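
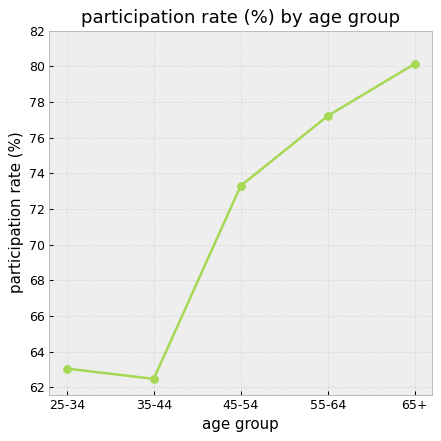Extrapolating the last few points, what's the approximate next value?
≈ 83

Last three: 74, 78, 80 → slope ≈ 3/step → next ≈ 83.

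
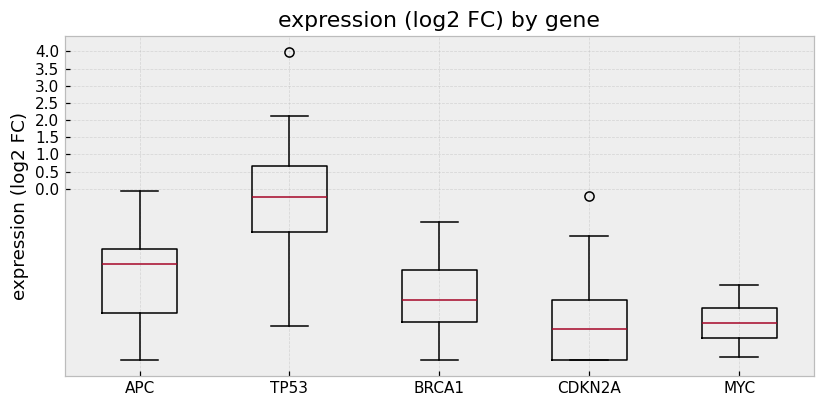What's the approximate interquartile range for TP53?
≈ 2.0

Q3 ≈ 0.5, Q1 ≈ -1.5; IQR ≈ 2.0.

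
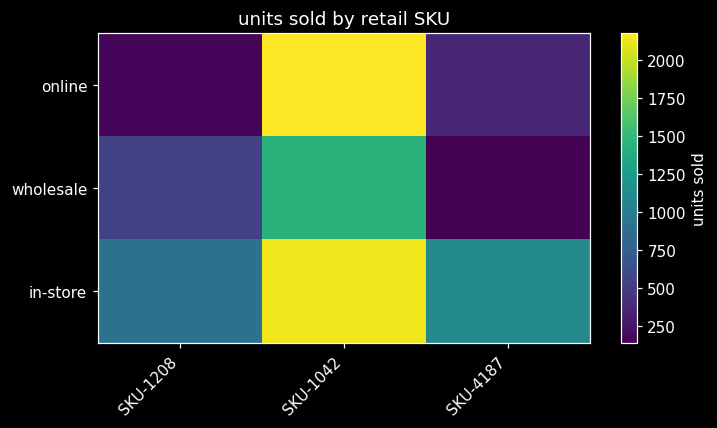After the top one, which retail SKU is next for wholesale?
SKU-1208

Top 3 for wholesale: SKU-1042 ≈ 1400, SKU-1208 ≈ 600, SKU-4187 ≈ 200.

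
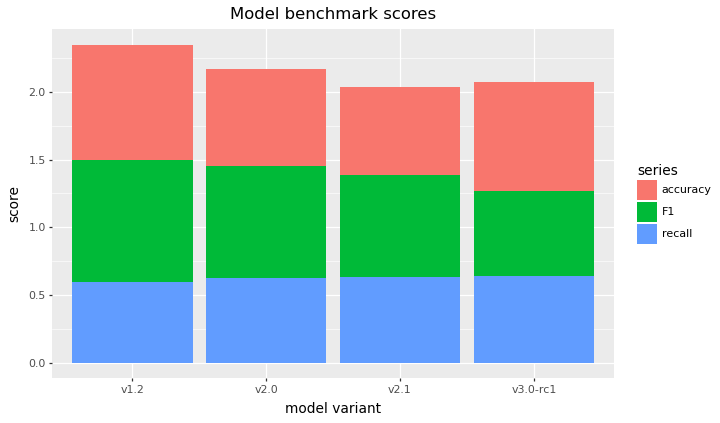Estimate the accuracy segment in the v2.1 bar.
≈ 0.6

accuracy top ≈ 2.0, bottom ≈ 1.4; segment ≈ 0.6.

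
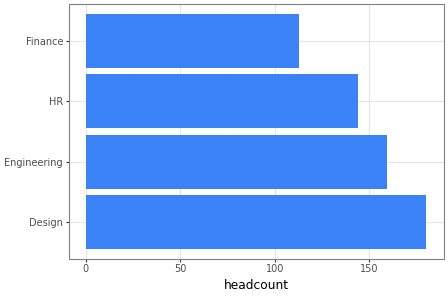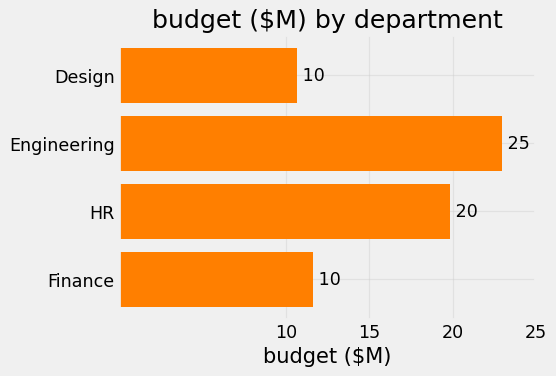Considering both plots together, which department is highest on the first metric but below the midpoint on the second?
Chart 2 median budget ($M) ≈ 15; below-median departments: Design, Finance. Among those, Design has the highest headcount (≈ 180).

Design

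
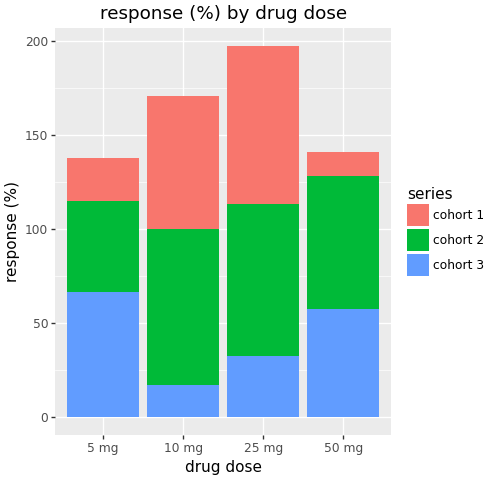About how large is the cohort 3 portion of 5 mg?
cohort 3 top ≈ 60, bottom ≈ 0; segment ≈ 60.

≈ 60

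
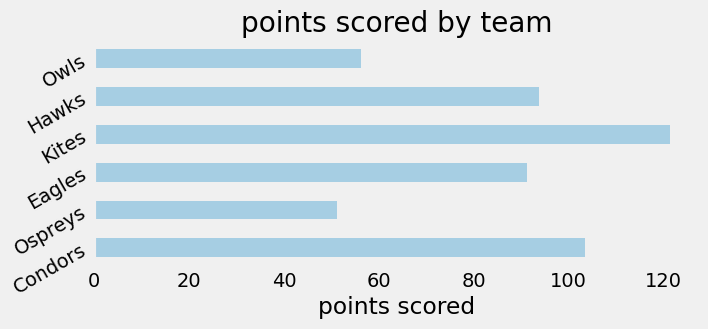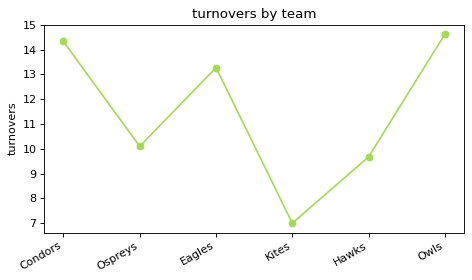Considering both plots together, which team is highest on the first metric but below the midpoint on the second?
Kites

Chart 2 median turnovers ≈ 12; below-median teams: Ospreys, Kites, Hawks. Among those, Kites has the highest points scored (≈ 120).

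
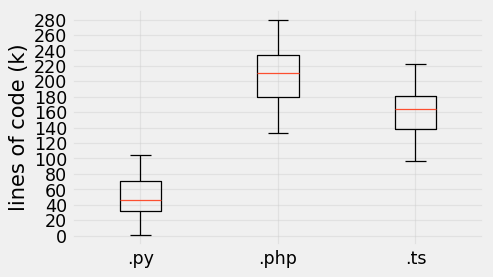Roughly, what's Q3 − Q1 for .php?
≈ 60

Q3 ≈ 240, Q1 ≈ 180; IQR ≈ 60.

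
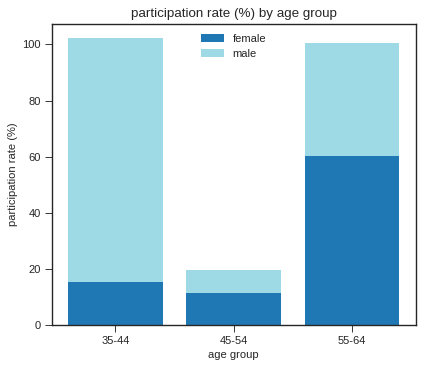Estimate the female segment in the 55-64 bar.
female top ≈ 60, bottom ≈ 0; segment ≈ 60.

≈ 60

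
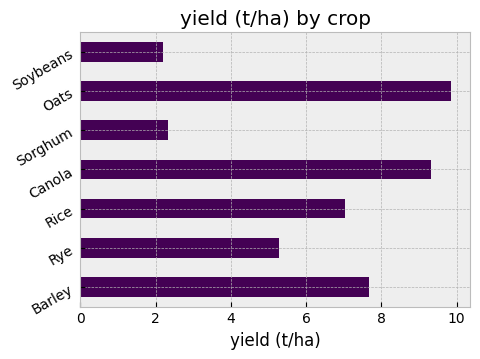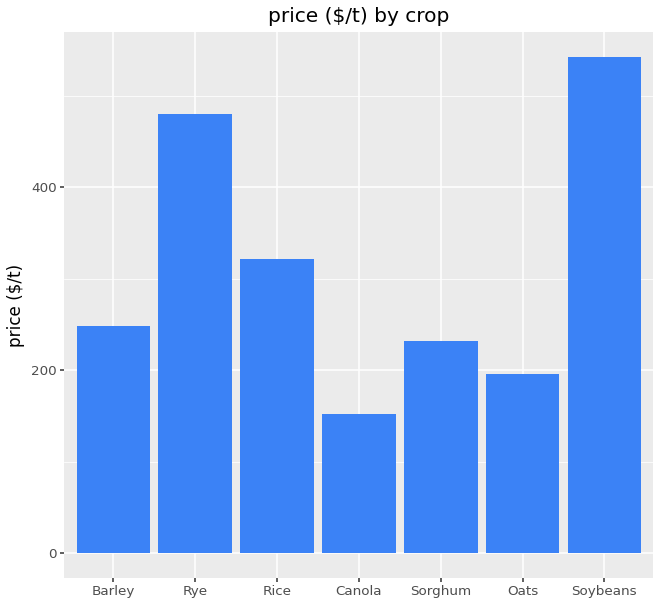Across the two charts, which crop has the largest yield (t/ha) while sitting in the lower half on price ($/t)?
Chart 2 median price ($/t) ≈ 250; below-median crops: Canola, Sorghum, Oats. Among those, Oats has the highest yield (t/ha) (≈ 10).

Oats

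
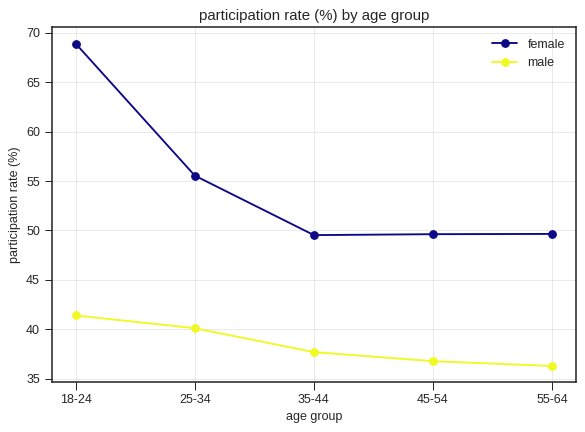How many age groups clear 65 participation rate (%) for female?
Above 65: 18-24.

1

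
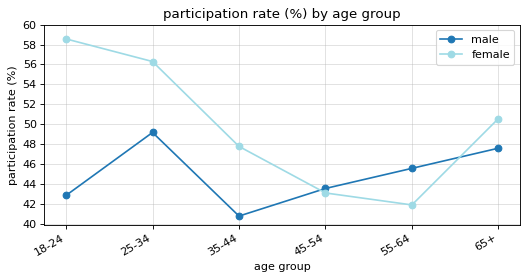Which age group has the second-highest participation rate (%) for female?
25-34

Top 3 for female: 18-24 ≈ 58, 25-34 ≈ 56, 65+ ≈ 50.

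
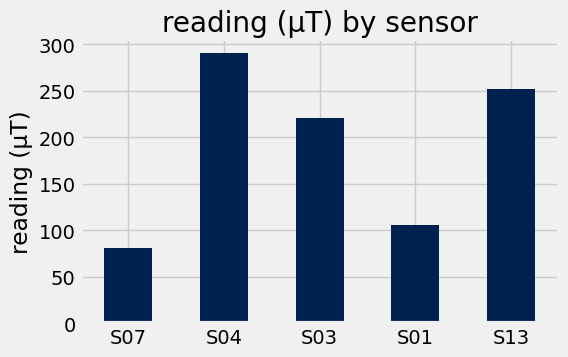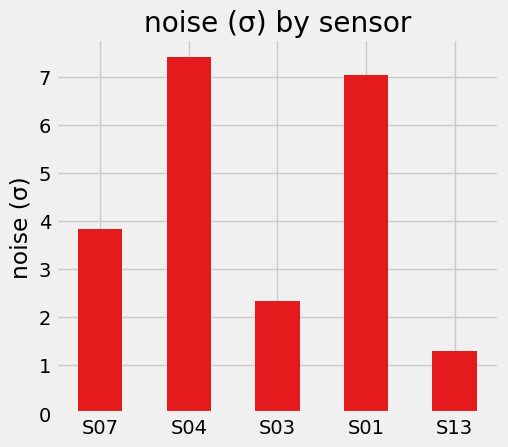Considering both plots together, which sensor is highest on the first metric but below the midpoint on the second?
S13

Chart 2 median noise (σ) ≈ 4; below-median sensors: S03, S13. Among those, S13 has the highest reading (µT) (≈ 250).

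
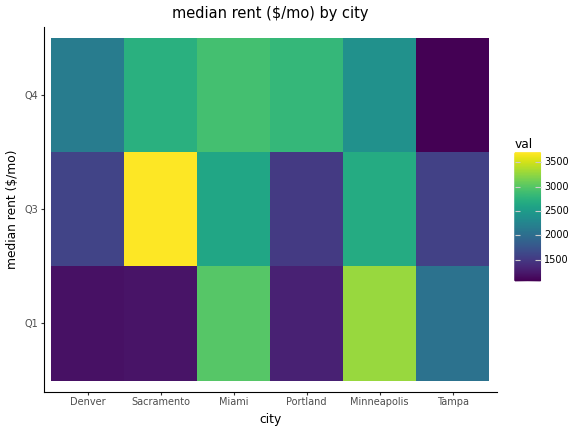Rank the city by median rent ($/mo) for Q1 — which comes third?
Top 4 for Q1: Minneapolis ≈ 3500, Miami ≈ 3000, Tampa ≈ 2000, Portland ≈ 1500.

Tampa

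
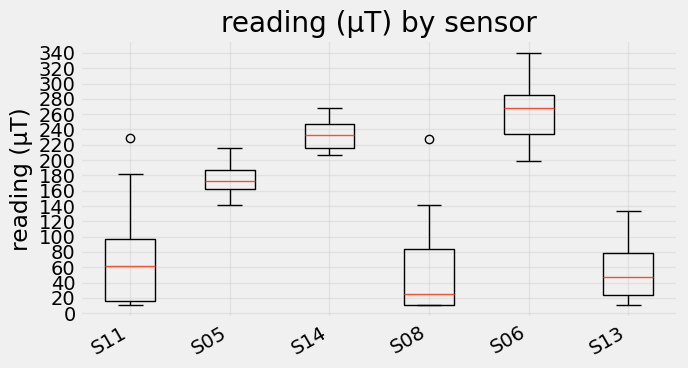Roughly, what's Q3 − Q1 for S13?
≈ 60

Q3 ≈ 80, Q1 ≈ 20; IQR ≈ 60.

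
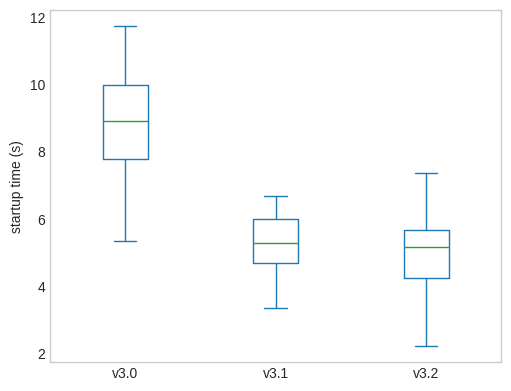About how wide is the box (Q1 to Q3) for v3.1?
Q3 ≈ 6.0, Q1 ≈ 4.5; IQR ≈ 1.5.

≈ 1.5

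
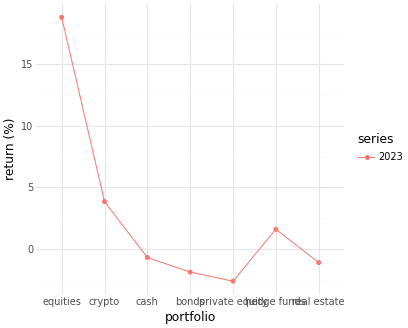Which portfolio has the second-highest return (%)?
crypto

Top 3: equities ≈ 18, crypto ≈ 4, hedge funds ≈ 2.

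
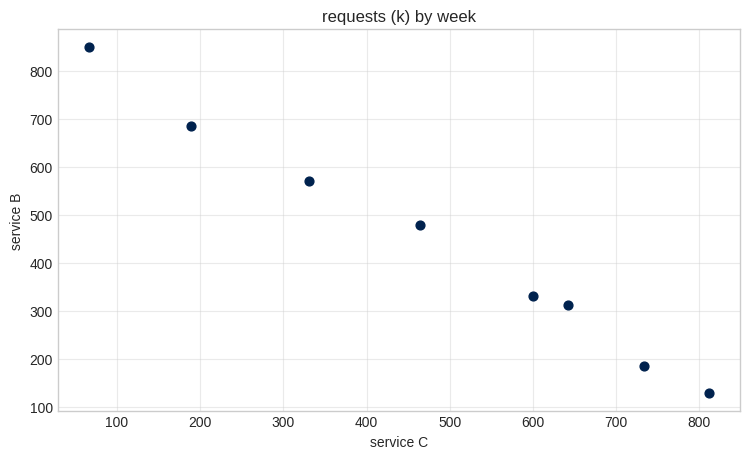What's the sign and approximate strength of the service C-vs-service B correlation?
negative, strong

Points are negatively correlated; strong (|r| ≈ 1.0).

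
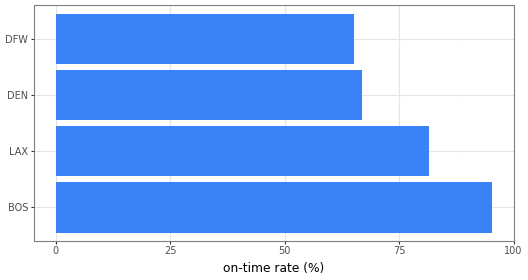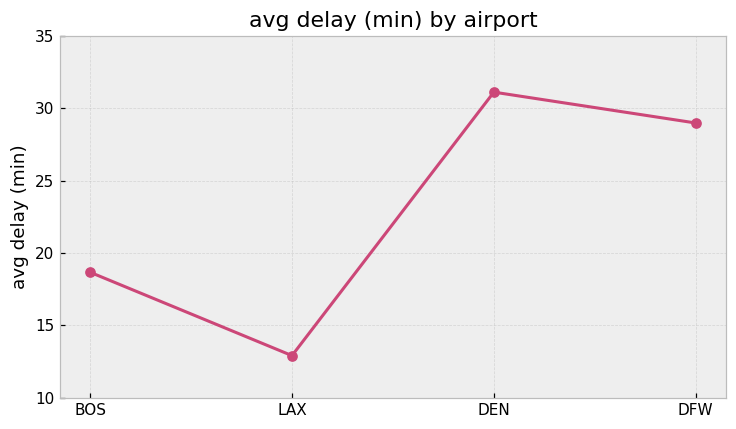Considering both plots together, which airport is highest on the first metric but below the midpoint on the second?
Chart 2 median avg delay (min) ≈ 25; below-median airports: BOS, LAX. Among those, BOS has the highest on-time rate (%) (≈ 100).

BOS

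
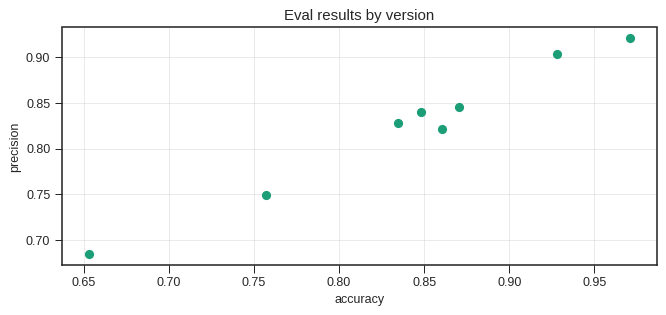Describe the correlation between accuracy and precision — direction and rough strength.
positive, strong

Points are positively correlated; strong (|r| ≈ 1.0).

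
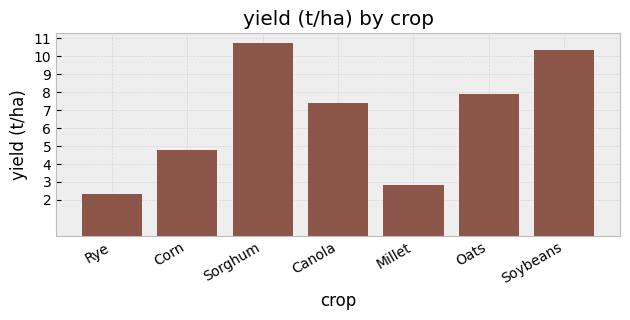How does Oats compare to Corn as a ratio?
≈ 1.6×

Oats ≈ 8, Corn ≈ 5; 8/5 ≈ 1.6.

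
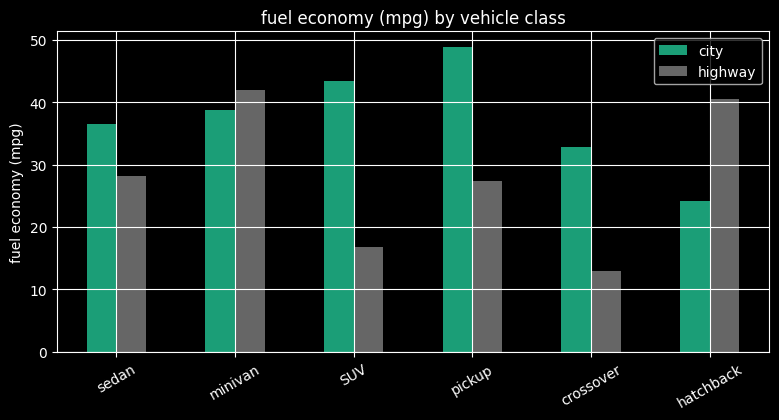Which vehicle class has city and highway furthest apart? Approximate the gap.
SUV: city ≈ 45, highway ≈ 15 → gap ≈ 30. Next-largest (pickup) is only ≈ 25.

SUV, ≈ 30 mpg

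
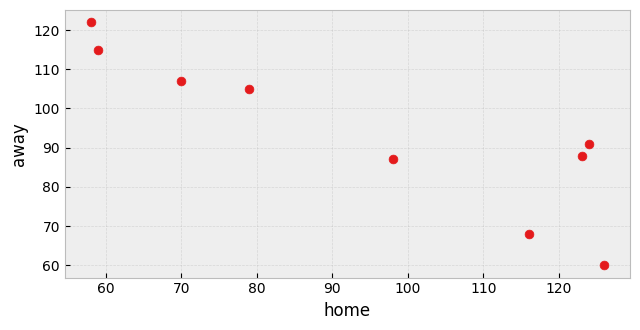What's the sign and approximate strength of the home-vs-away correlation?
Points are negatively correlated; strong (|r| ≈ 0.9).

negative, strong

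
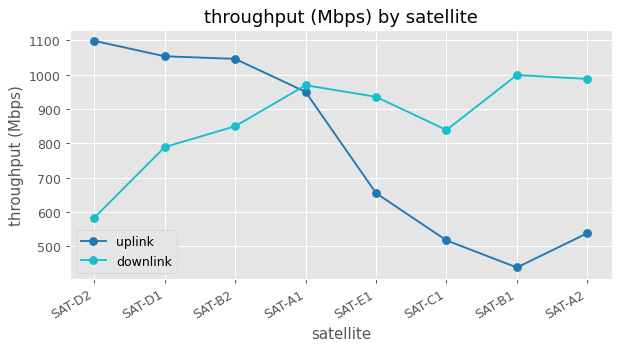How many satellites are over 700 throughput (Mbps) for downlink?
Above 700: SAT-D1, SAT-B2, SAT-A1, SAT-E1, SAT-C1, SAT-B1, SAT-A2.

7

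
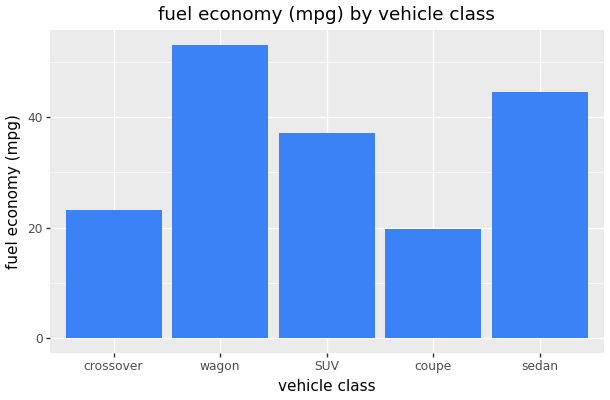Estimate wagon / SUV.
wagon ≈ 55, SUV ≈ 35; 55/35 ≈ 1.57.

≈ 1.57×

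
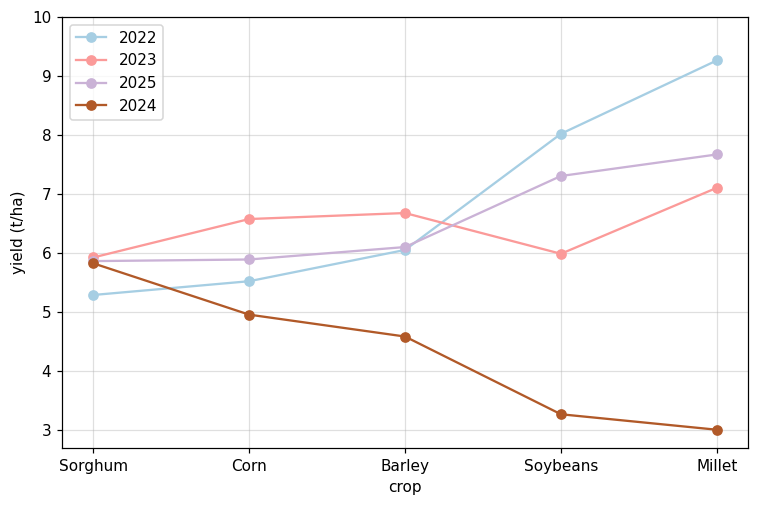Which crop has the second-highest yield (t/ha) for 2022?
Top 3 for 2022: Millet ≈ 9, Soybeans ≈ 8, Barley ≈ 6.

Soybeans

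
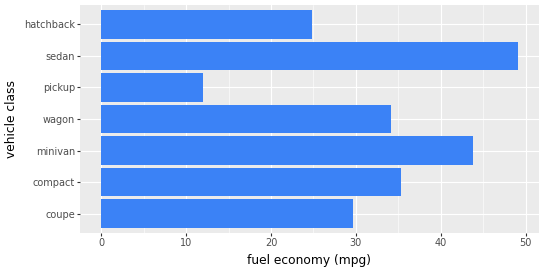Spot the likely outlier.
pickup ≈ 10; the rest sit between ≈ 25 and ≈ 50.

pickup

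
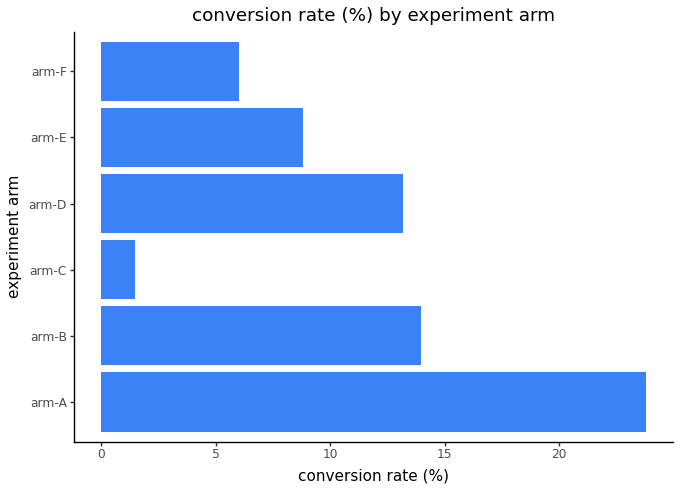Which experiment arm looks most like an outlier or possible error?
arm-A ≈ 24; the rest sit between ≈ 2 and ≈ 14.

arm-A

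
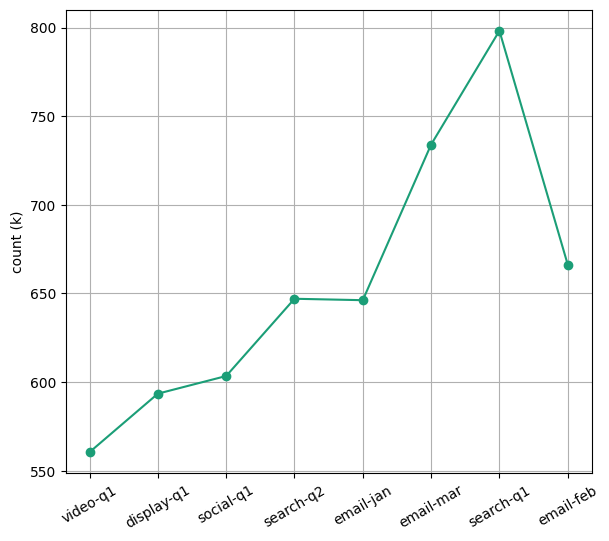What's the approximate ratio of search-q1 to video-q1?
≈ 1.43×

search-q1 ≈ 800, video-q1 ≈ 560; 800/560 ≈ 1.43.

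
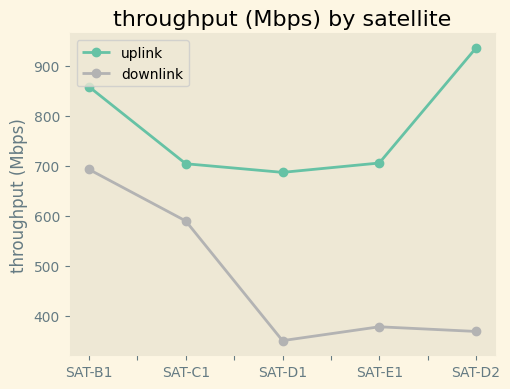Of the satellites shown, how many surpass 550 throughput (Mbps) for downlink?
2

Above 550: SAT-B1, SAT-C1.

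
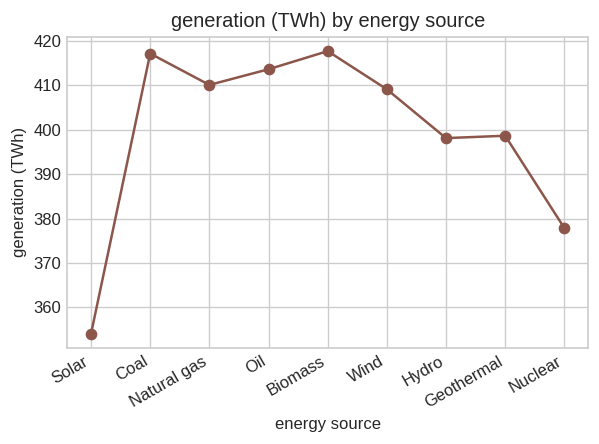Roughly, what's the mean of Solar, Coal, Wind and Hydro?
≈ 395

(350 + 420 + 410 + 400) / 4 ≈ 395.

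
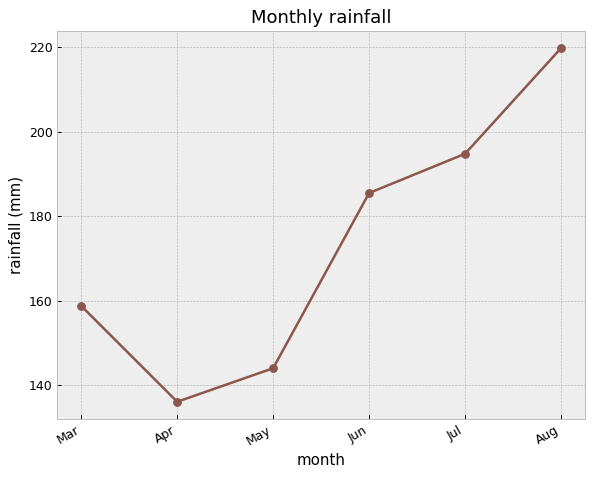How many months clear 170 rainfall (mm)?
Above 170: Jun, Jul, Aug.

3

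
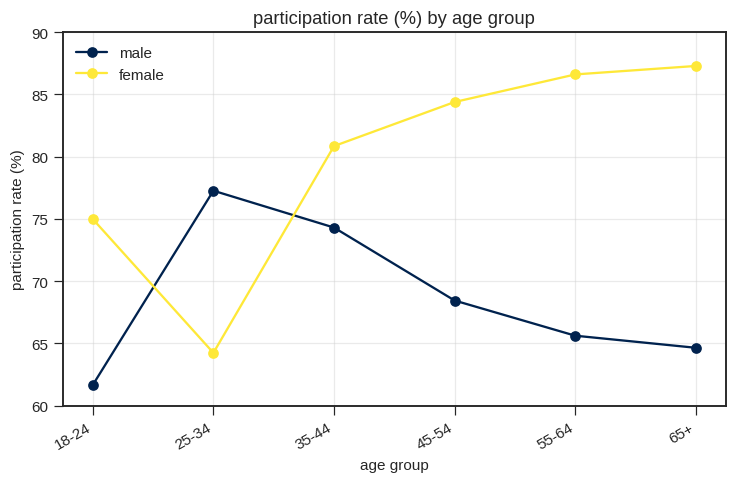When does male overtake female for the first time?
18-24: male ≈ 60 vs female ≈ 75 (not yet); 25-34: male ≈ 75 vs female ≈ 65 (first crossover).

25-34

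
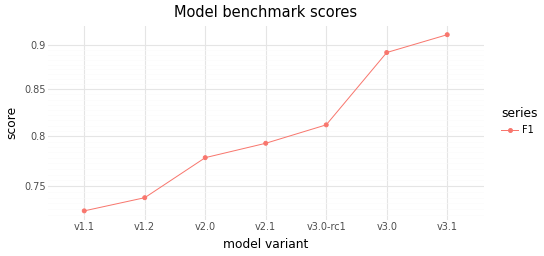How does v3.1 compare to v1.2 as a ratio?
≈ 1.24×

v3.1 ≈ 0.92, v1.2 ≈ 0.74; 0.92/0.74 ≈ 1.24.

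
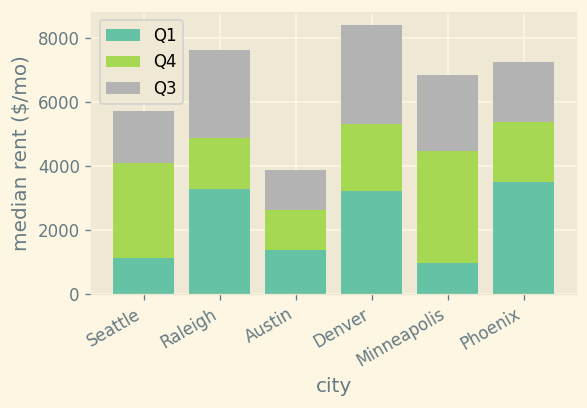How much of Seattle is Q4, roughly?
Q4 top ≈ 4000, bottom ≈ 1000; segment ≈ 3000.

≈ 3000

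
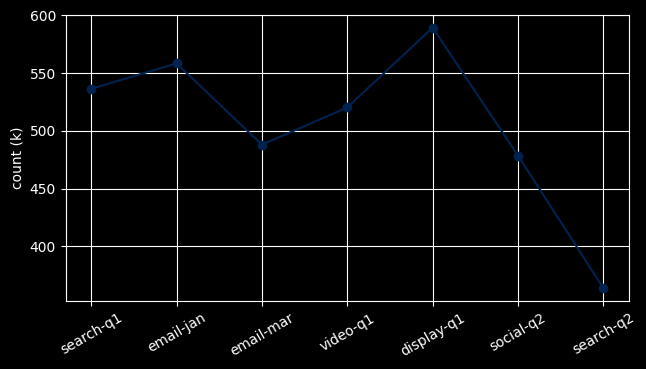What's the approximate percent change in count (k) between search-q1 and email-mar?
≈ -11.1%

search-q1 ≈ 540, email-mar ≈ 480; (480 − 540) / 540 ≈ -11.1%.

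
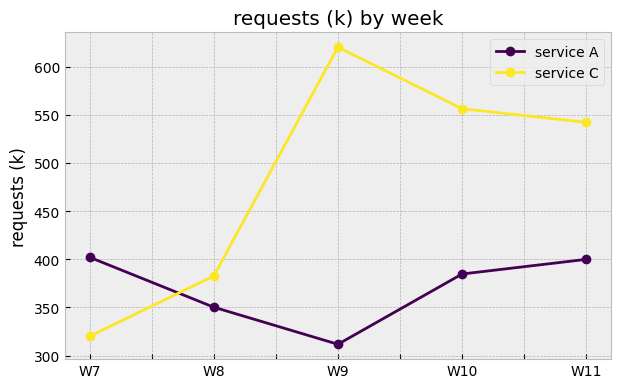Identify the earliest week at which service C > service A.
W8

W7: service C ≈ 300 vs service A ≈ 400 (not yet); W8: service C ≈ 400 vs service A ≈ 350 (first crossover).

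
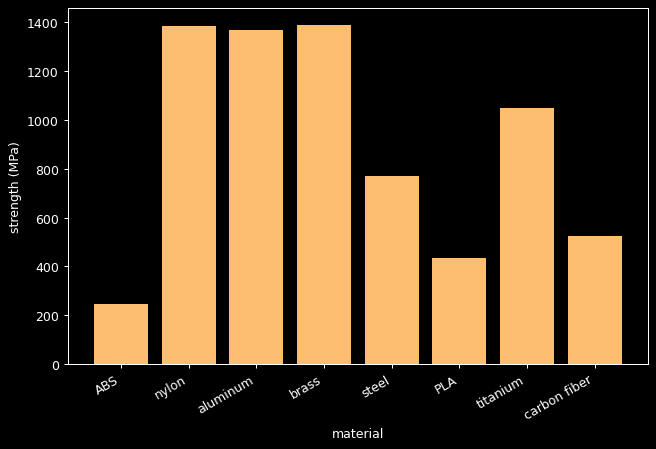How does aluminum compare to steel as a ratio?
≈ 1.75×

aluminum ≈ 1400, steel ≈ 800; 1400/800 ≈ 1.75.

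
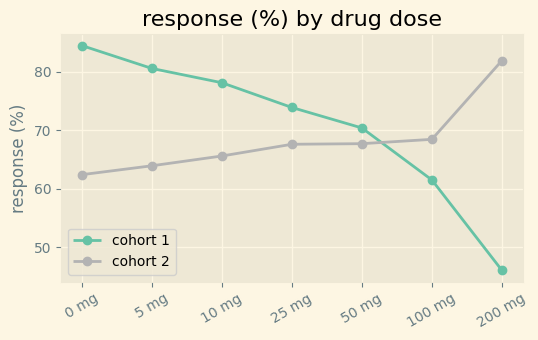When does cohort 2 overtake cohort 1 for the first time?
100 mg

50 mg: cohort 2 ≈ 70 vs cohort 1 ≈ 70 (not yet); 100 mg: cohort 2 ≈ 70 vs cohort 1 ≈ 60 (first crossover).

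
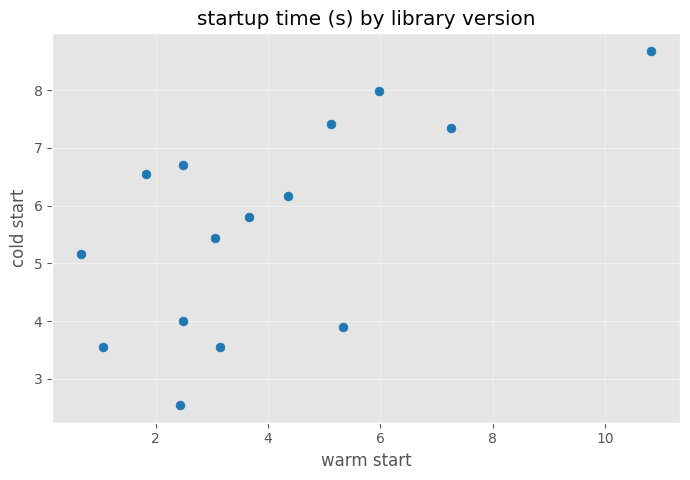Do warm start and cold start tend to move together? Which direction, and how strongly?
Points are positively correlated; moderate (|r| ≈ 0.6).

positive, moderate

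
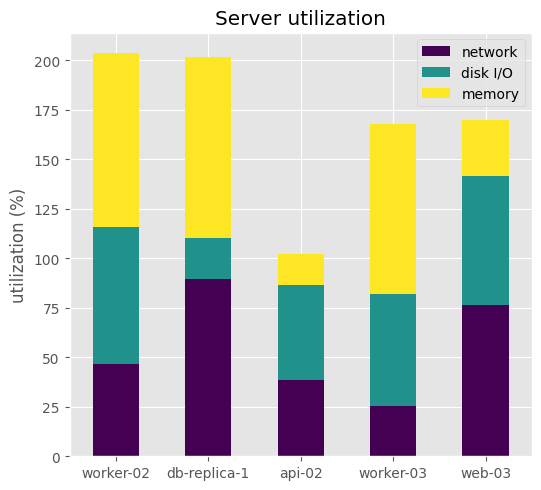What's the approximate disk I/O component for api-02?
disk I/O top ≈ 80, bottom ≈ 40; segment ≈ 40.

≈ 40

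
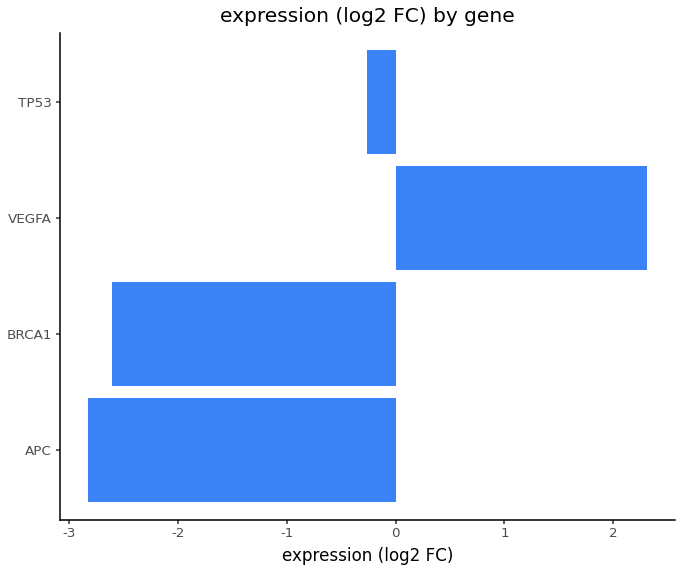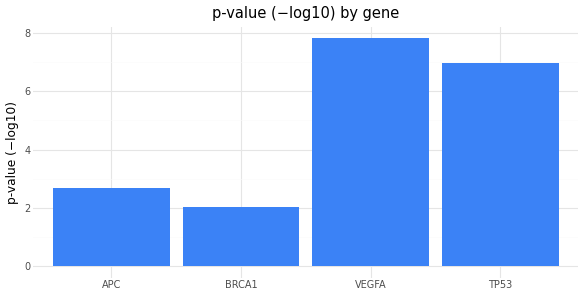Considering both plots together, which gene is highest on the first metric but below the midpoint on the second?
Chart 2 median p-value (−log10) ≈ 5; below-median genes: APC, BRCA1. Among those, BRCA1 has the highest expression (log2 FC) (≈ -2.5).

BRCA1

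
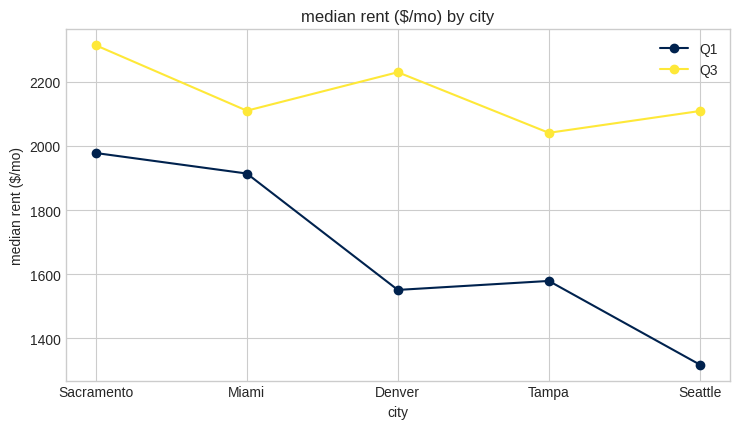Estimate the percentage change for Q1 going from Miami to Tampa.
≈ -15.8%

Miami ≈ 1900, Tampa ≈ 1600; (1600 − 1900) / 1900 ≈ -15.8%.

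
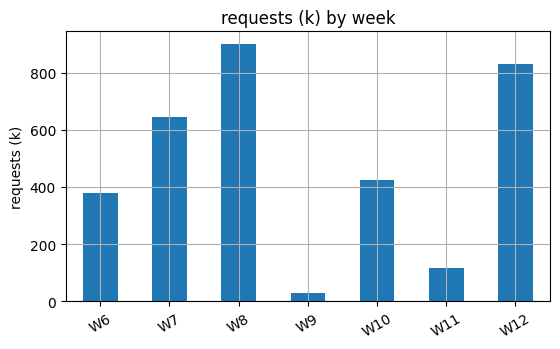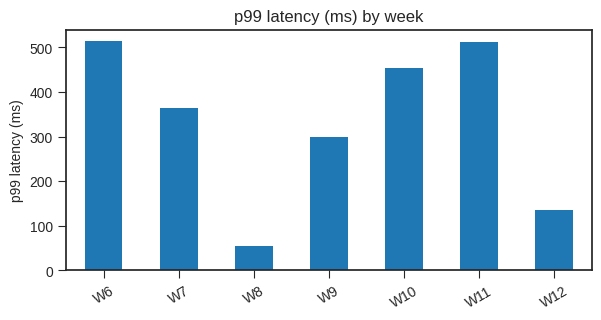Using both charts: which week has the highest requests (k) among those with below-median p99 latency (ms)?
Chart 2 median p99 latency (ms) ≈ 350; below-median weeks: W8, W9, W12. Among those, W8 has the highest requests (k) (≈ 900).

W8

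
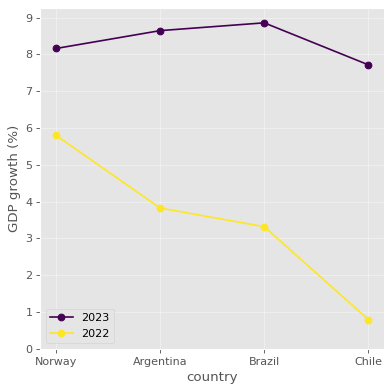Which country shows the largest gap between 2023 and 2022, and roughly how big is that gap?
Chile, ≈ 7 %

Chile: 2023 ≈ 8, 2022 ≈ 1 → gap ≈ 7. Next-largest (Brazil) is only ≈ 6.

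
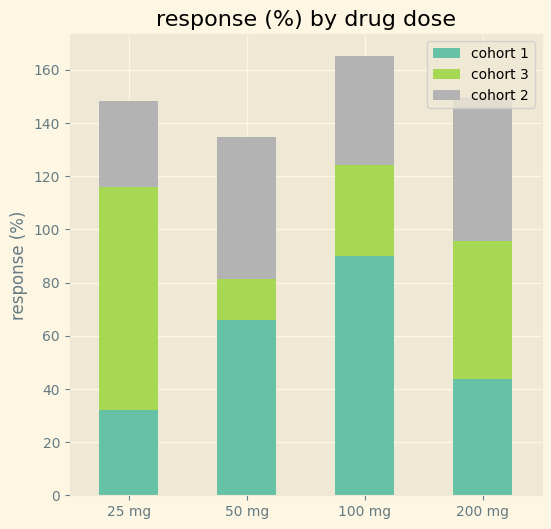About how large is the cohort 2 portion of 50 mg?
≈ 60

cohort 2 top ≈ 140, bottom ≈ 80; segment ≈ 60.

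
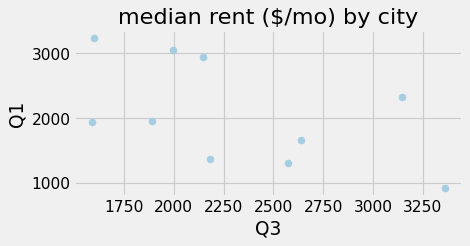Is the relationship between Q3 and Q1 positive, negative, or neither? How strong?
negative, moderate

Points are negatively correlated; moderate (|r| ≈ 0.5).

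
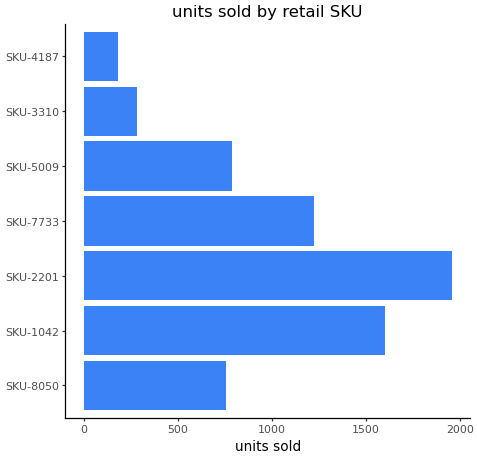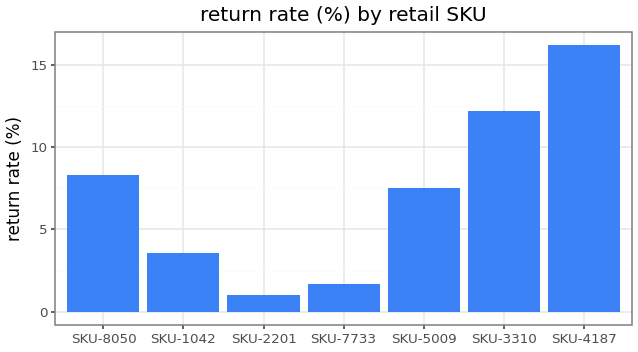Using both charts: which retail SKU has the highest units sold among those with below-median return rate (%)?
SKU-2201

Chart 2 median return rate (%) ≈ 8; below-median retail SKUs: SKU-1042, SKU-2201, SKU-7733. Among those, SKU-2201 has the highest units sold (≈ 2000).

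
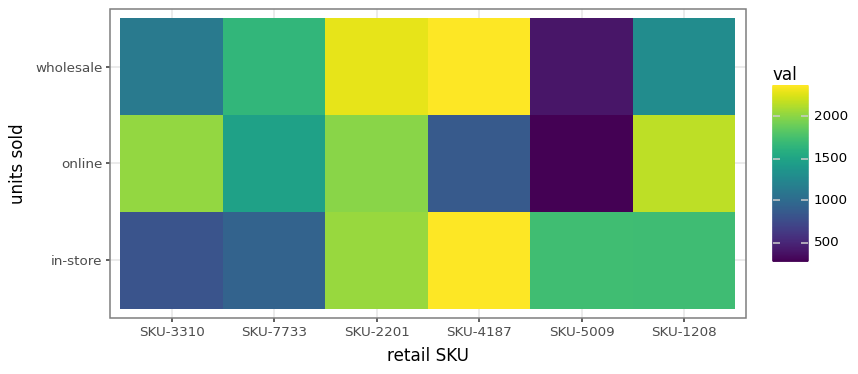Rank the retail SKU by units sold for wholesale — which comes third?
SKU-7733

Top 4 for wholesale: SKU-4187 ≈ 2400, SKU-2201 ≈ 2200, SKU-7733 ≈ 1600, SKU-1208 ≈ 1200.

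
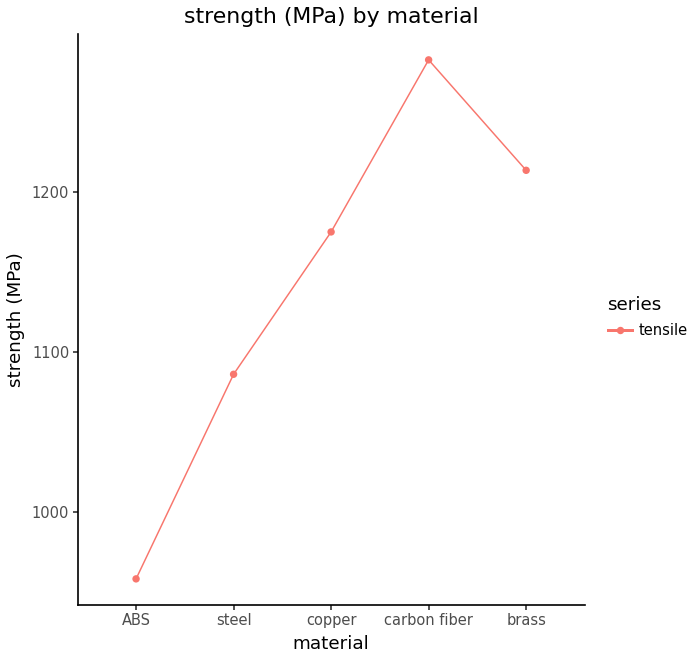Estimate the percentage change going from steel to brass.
steel ≈ 1100, brass ≈ 1200; (1200 − 1100) / 1100 ≈ +9.1%.

≈ +9.1%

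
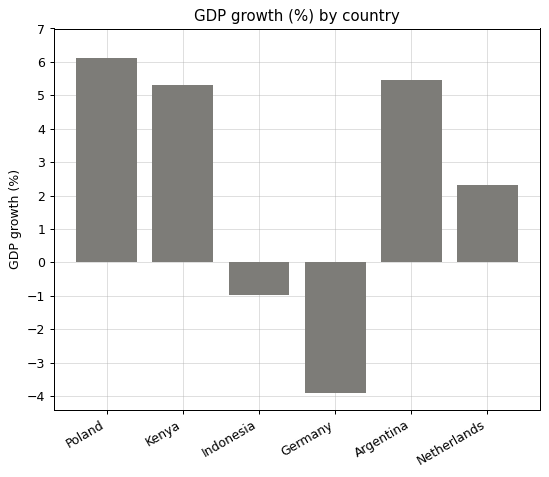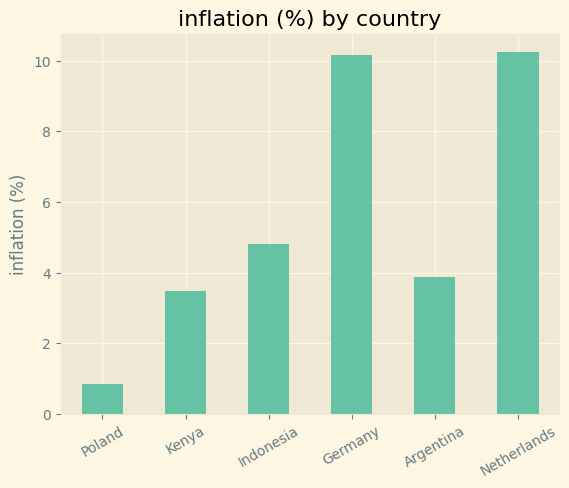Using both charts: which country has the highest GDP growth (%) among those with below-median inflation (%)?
Chart 2 median inflation (%) ≈ 4; below-median countries: Poland, Kenya, Argentina. Among those, Poland has the highest GDP growth (%) (≈ 6).

Poland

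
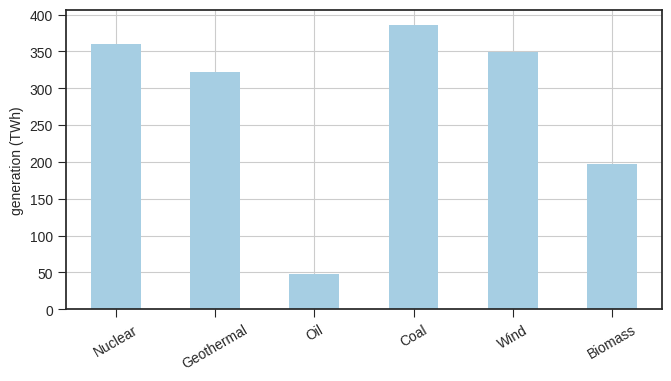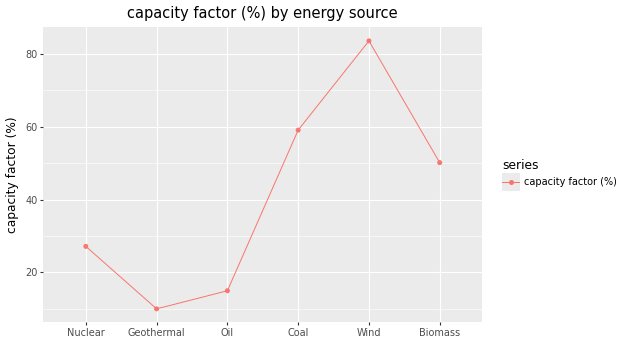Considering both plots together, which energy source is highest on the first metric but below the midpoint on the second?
Nuclear

Chart 2 median capacity factor (%) ≈ 40; below-median energy sources: Nuclear, Geothermal, Oil. Among those, Nuclear has the highest generation (TWh) (≈ 350).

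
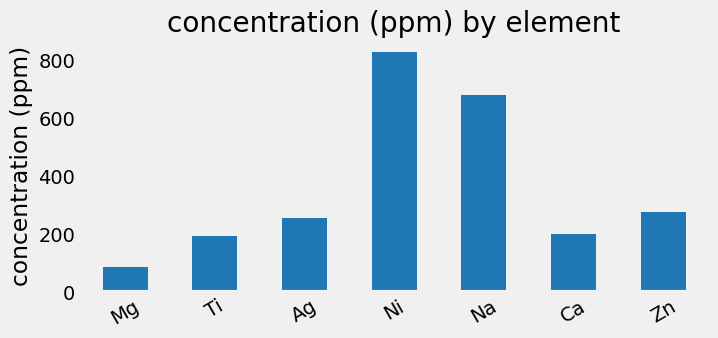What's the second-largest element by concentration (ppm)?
Top 3: Ni ≈ 800, Na ≈ 700, Zn ≈ 300.

Na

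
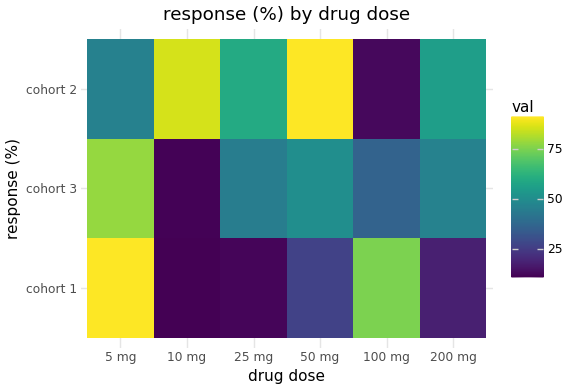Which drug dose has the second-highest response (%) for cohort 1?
Top 3 for cohort 1: 5 mg ≈ 90, 100 mg ≈ 80, 50 mg ≈ 30.

100 mg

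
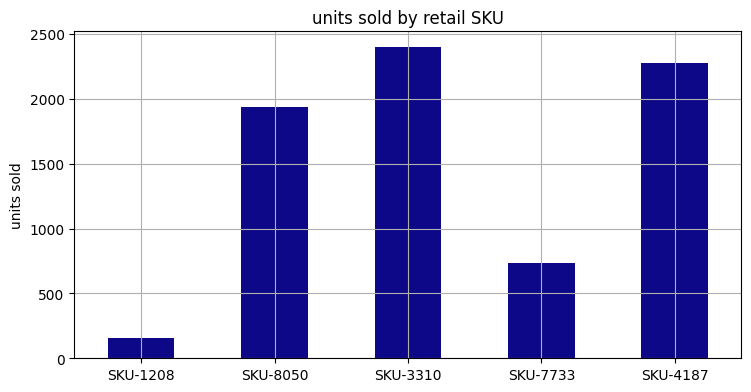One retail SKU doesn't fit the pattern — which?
SKU-1208

SKU-1208 ≈ 200; the rest sit between ≈ 800 and ≈ 2400.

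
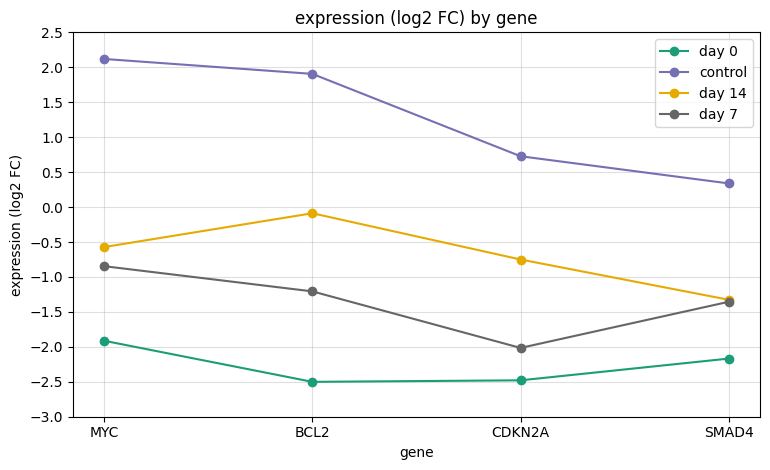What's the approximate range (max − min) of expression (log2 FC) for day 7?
≈ 1.0

Max MYC ≈ -1.0, min CDKN2A ≈ -2.0; range ≈ 1.0.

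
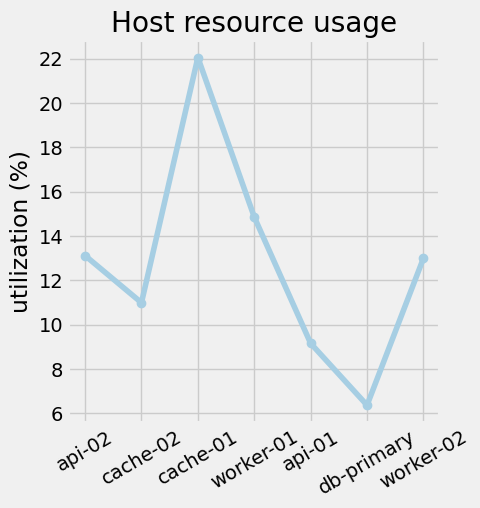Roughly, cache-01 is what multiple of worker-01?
cache-01 ≈ 22, worker-01 ≈ 14; 22/14 ≈ 1.57.

≈ 1.57×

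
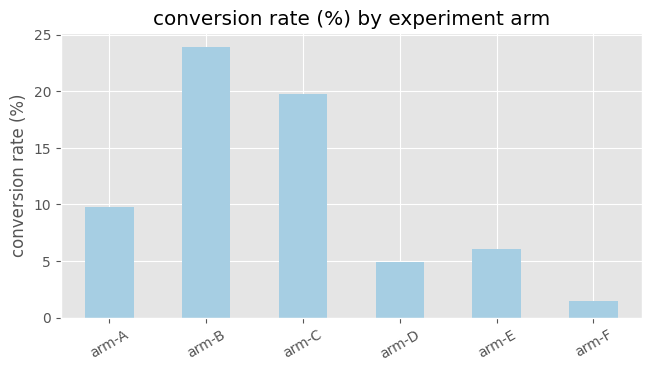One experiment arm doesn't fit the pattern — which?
arm-B ≈ 24; the rest sit between ≈ 2 and ≈ 20.

arm-B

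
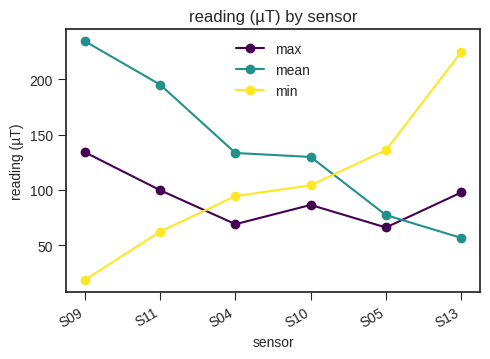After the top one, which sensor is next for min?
S05

Top 3 for min: S13 ≈ 220, S05 ≈ 140, S10 ≈ 100.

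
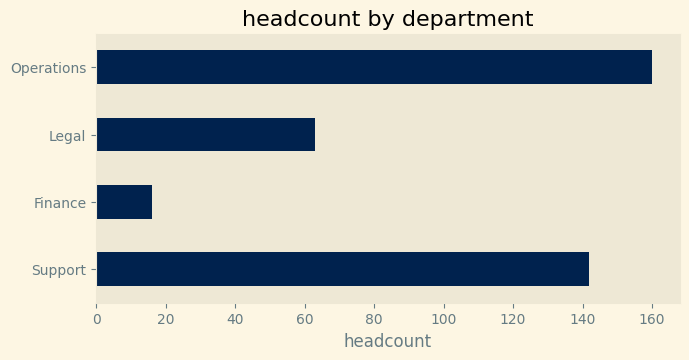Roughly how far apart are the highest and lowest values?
Max Operations ≈ 160, min Finance ≈ 20; range ≈ 140.

≈ 140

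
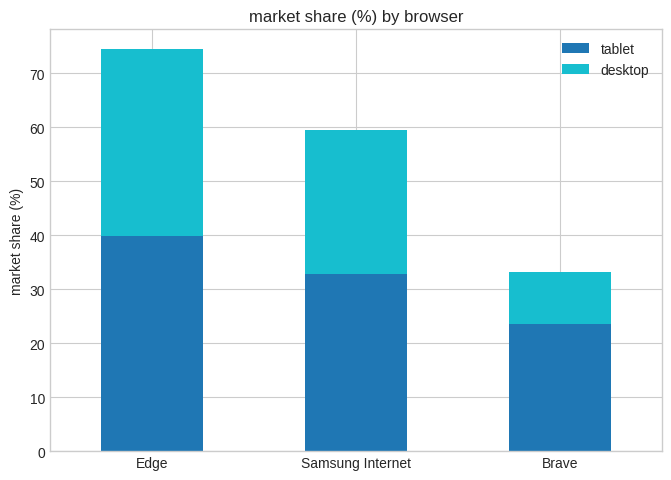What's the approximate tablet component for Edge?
≈ 40

tablet top ≈ 40, bottom ≈ 0; segment ≈ 40.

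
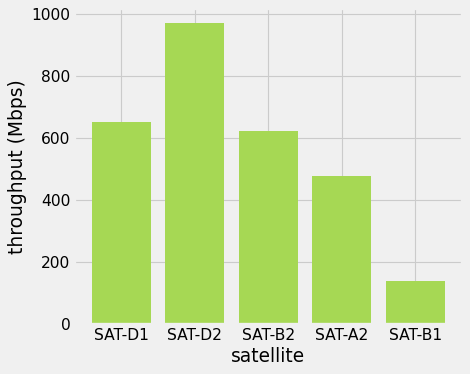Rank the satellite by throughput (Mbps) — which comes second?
Top 3: SAT-D2 ≈ 1000, SAT-D1 ≈ 700, SAT-B2 ≈ 600.

SAT-D1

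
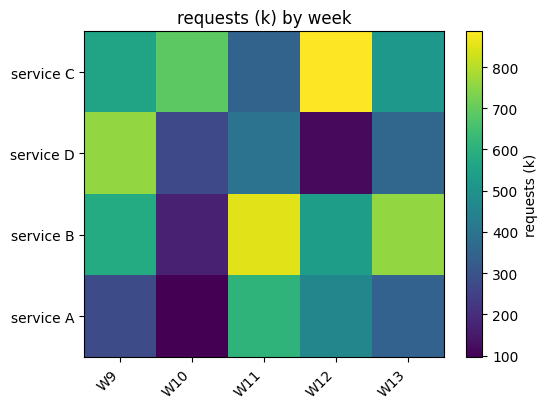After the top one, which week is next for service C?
W10

Top 3 for service C: W12 ≈ 900, W10 ≈ 700, W9 ≈ 600.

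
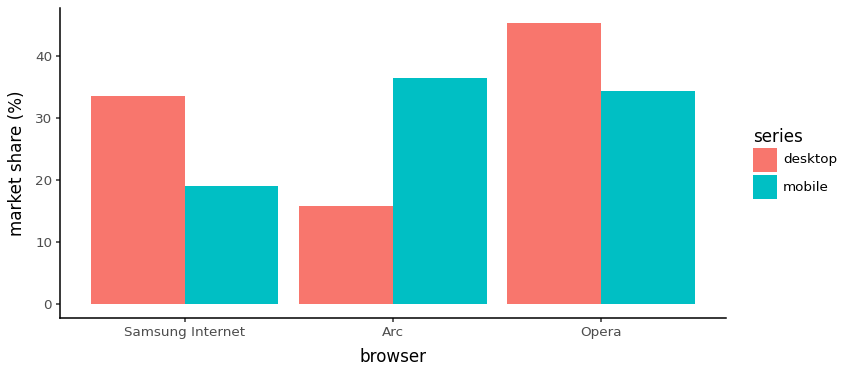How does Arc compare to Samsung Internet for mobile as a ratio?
≈ 1.75×

Arc ≈ 35, Samsung Internet ≈ 20; 35/20 ≈ 1.75.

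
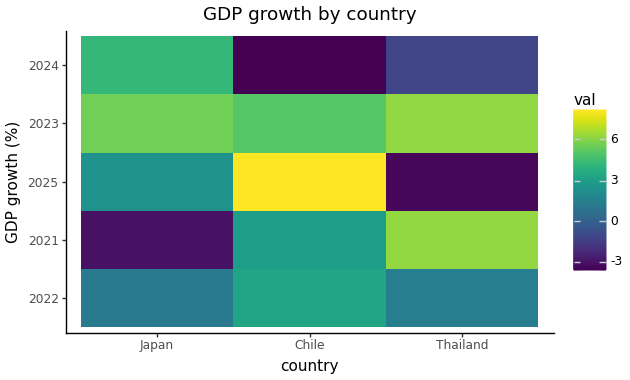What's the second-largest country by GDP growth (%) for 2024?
Thailand

Top 3 for 2024: Japan ≈ 4, Thailand ≈ -1, Chile ≈ -4.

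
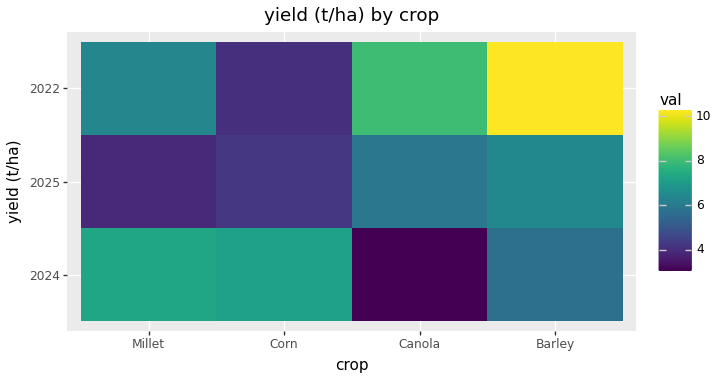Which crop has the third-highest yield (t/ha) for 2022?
Millet

Top 4 for 2022: Barley ≈ 10, Canola ≈ 8, Millet ≈ 6, Corn ≈ 4.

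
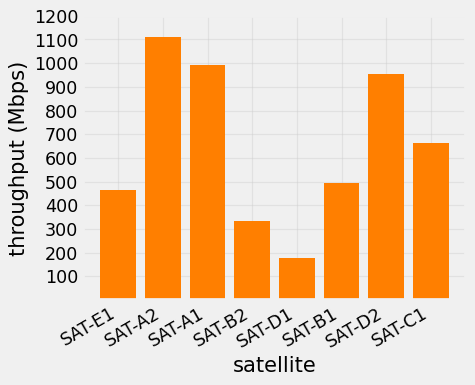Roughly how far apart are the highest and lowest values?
≈ 900

Max SAT-A2 ≈ 1100, min SAT-D1 ≈ 200; range ≈ 900.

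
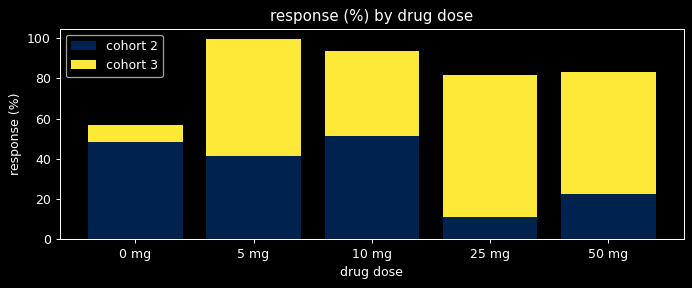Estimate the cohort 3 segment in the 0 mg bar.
cohort 3 top ≈ 60, bottom ≈ 50; segment ≈ 10.

≈ 10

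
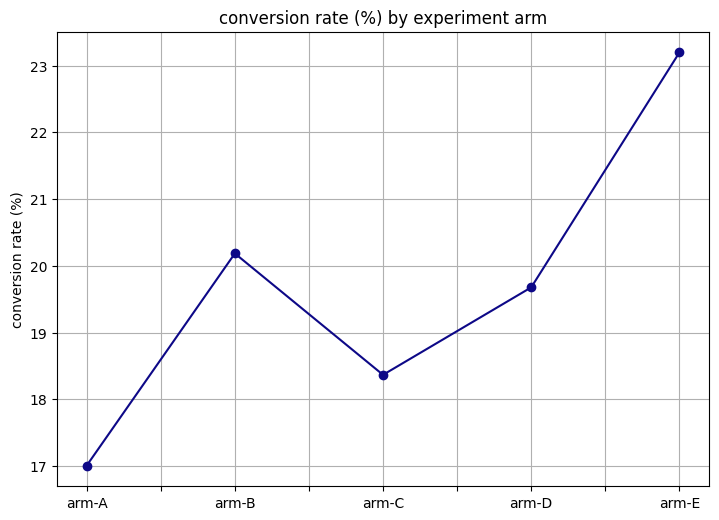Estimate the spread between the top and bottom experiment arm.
Max arm-E ≈ 23, min arm-A ≈ 17; range ≈ 6.

≈ 6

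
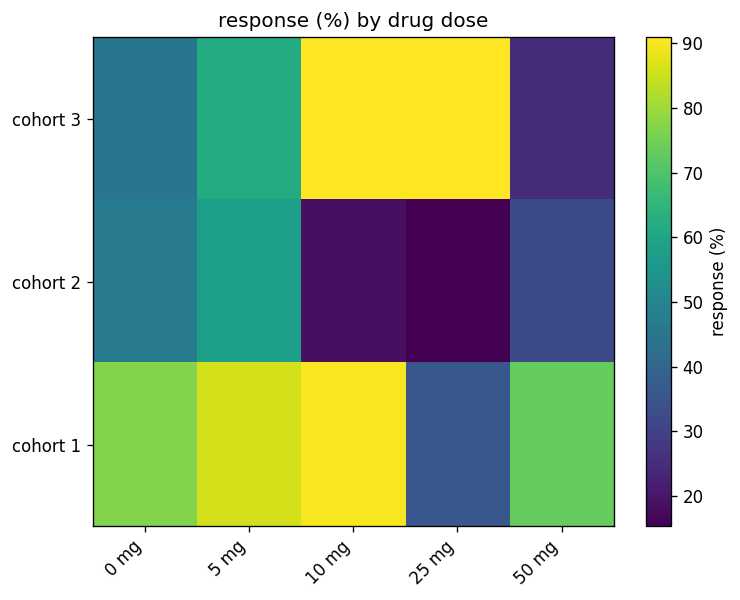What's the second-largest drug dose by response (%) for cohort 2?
Top 3 for cohort 2: 5 mg ≈ 60, 0 mg ≈ 50, 50 mg ≈ 30.

0 mg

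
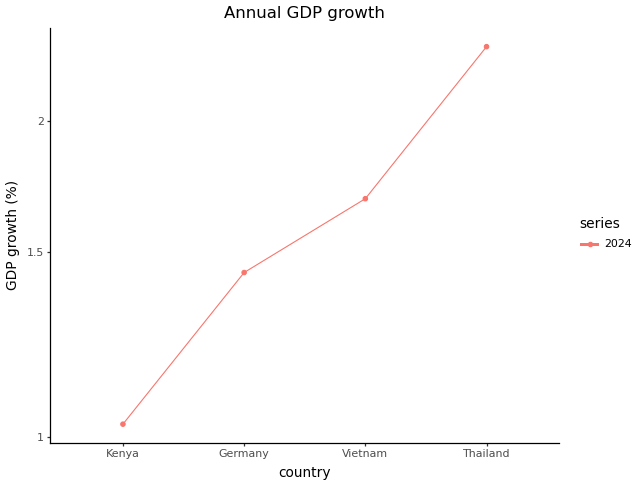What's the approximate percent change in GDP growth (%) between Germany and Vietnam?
≈ +14.3%

Germany ≈ 1.4, Vietnam ≈ 1.6; (1.6 − 1.4) / 1.4 ≈ +14.3%.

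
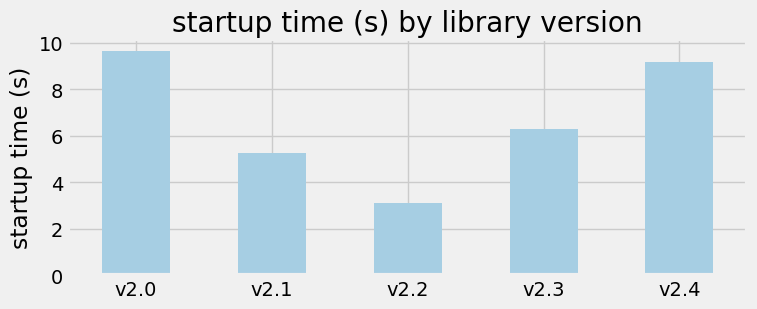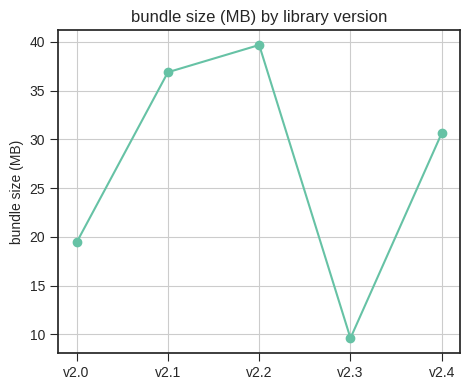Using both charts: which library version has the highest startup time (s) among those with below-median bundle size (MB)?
Chart 2 median bundle size (MB) ≈ 30; below-median library versions: v2.0, v2.3. Among those, v2.0 has the highest startup time (s) (≈ 10).

v2.0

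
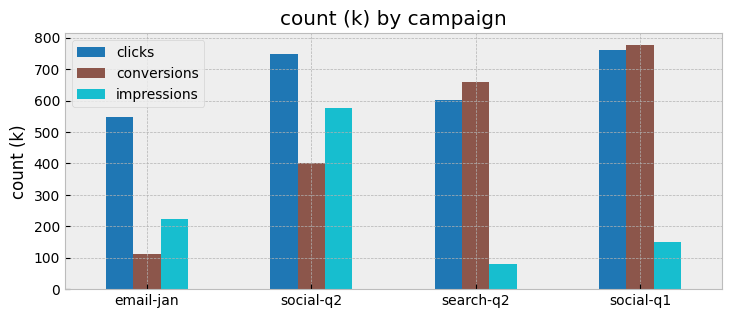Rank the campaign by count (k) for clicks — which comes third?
search-q2

Top 4 for clicks: social-q1 ≈ 800, social-q2 ≈ 700, search-q2 ≈ 600, email-jan ≈ 500.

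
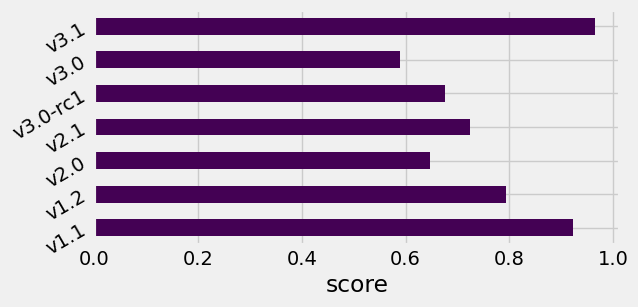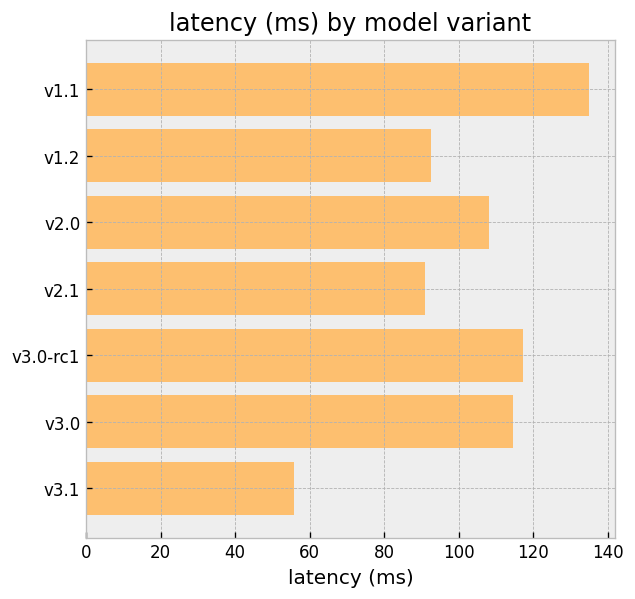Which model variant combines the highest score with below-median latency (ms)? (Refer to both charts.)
Chart 2 median latency (ms) ≈ 100; below-median model variants: v1.2, v2.1, v3.1. Among those, v3.1 has the highest score (≈ 1).

v3.1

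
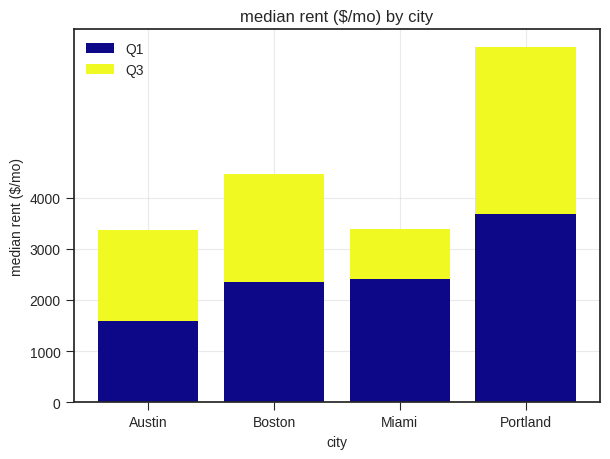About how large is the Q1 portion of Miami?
Q1 top ≈ 2000, bottom ≈ 0; segment ≈ 2000.

≈ 2000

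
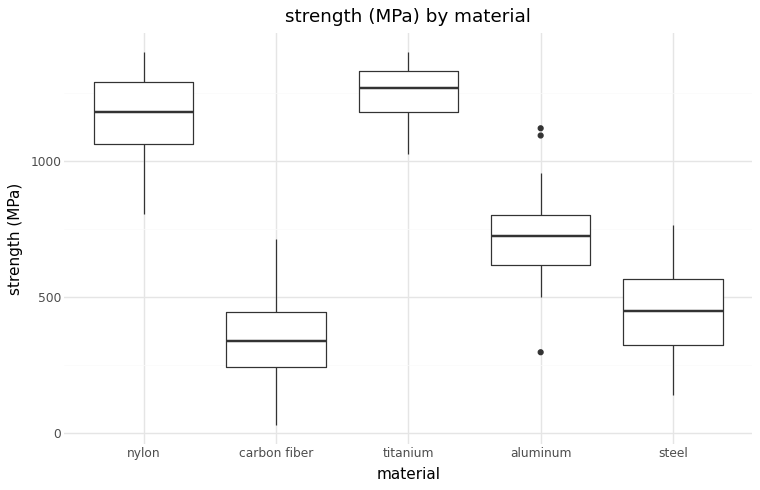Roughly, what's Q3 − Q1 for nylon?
Q3 ≈ 1300, Q1 ≈ 1100; IQR ≈ 200.

≈ 200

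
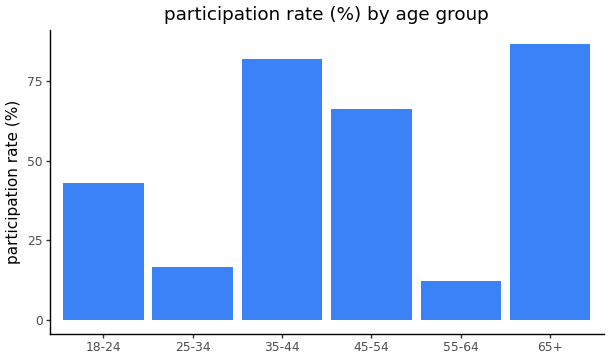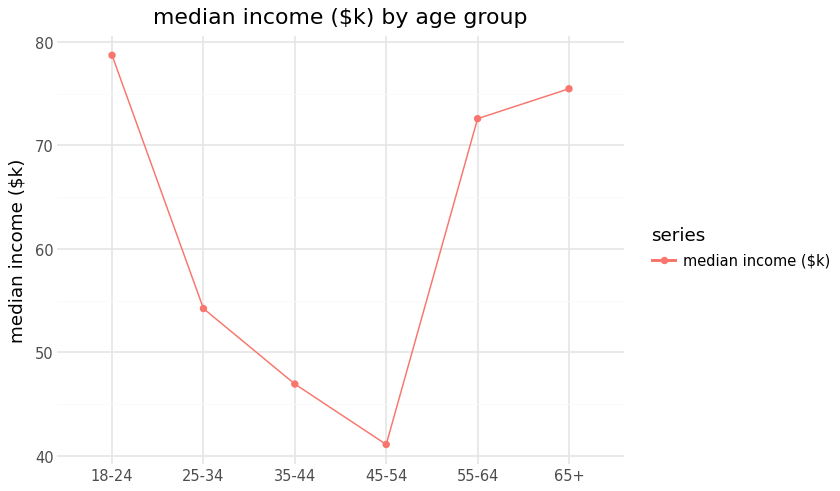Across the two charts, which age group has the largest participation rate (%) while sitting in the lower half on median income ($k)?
Chart 2 median median income ($k) ≈ 60; below-median age groups: 25-34, 35-44, 45-54. Among those, 35-44 has the highest participation rate (%) (≈ 80).

35-44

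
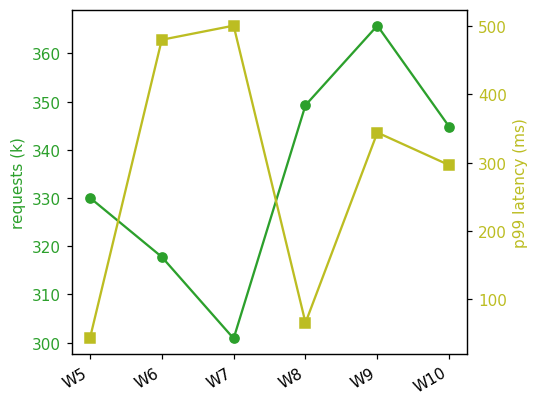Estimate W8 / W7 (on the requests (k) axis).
≈ 1.17×

W8 ≈ 350, W7 ≈ 300; 350/300 ≈ 1.17.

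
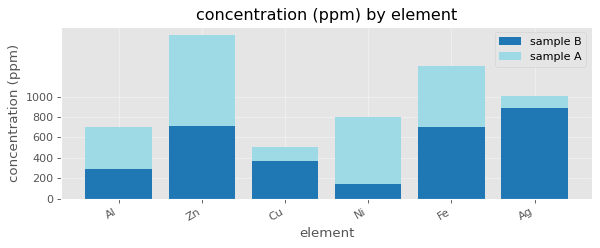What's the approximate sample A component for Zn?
≈ 800

sample A top ≈ 1600, bottom ≈ 800; segment ≈ 800.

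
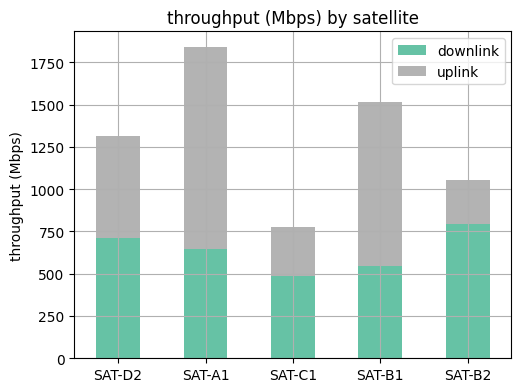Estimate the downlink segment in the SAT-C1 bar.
≈ 400

downlink top ≈ 400, bottom ≈ 0; segment ≈ 400.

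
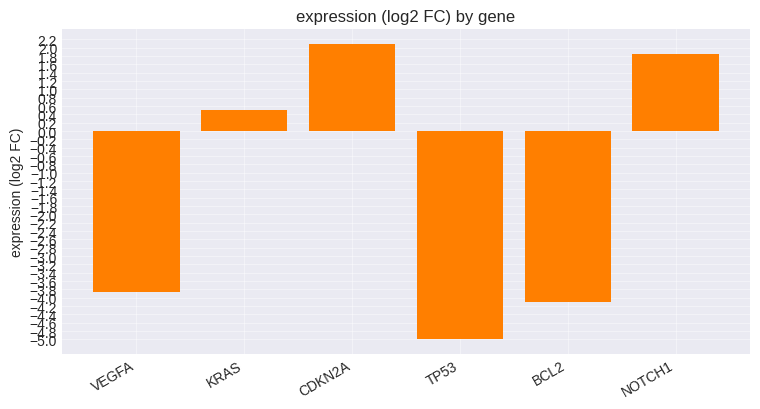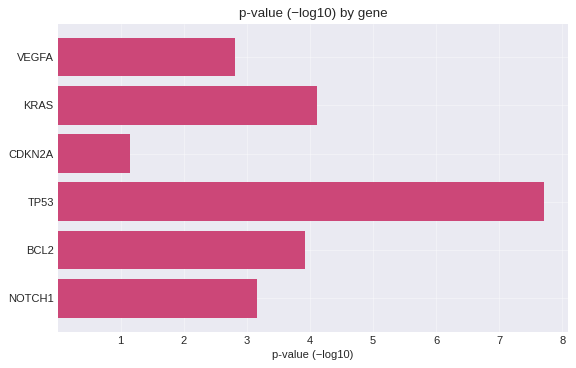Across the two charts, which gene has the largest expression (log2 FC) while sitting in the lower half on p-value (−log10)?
Chart 2 median p-value (−log10) ≈ 4; below-median genes: VEGFA, CDKN2A, NOTCH1. Among those, CDKN2A has the highest expression (log2 FC) (≈ 2).

CDKN2A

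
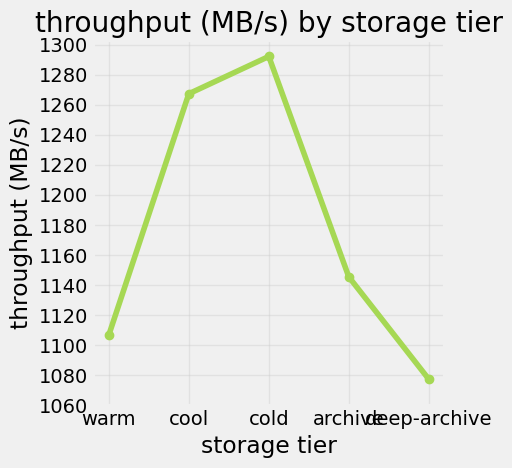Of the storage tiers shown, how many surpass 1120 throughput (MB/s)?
3

Above 1120: cool, cold, archive.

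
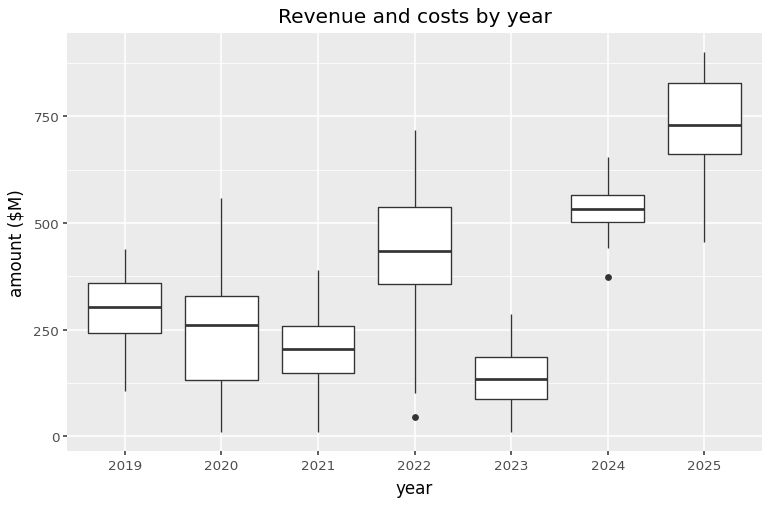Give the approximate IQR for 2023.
≈ 100

Q3 ≈ 200, Q1 ≈ 100; IQR ≈ 100.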